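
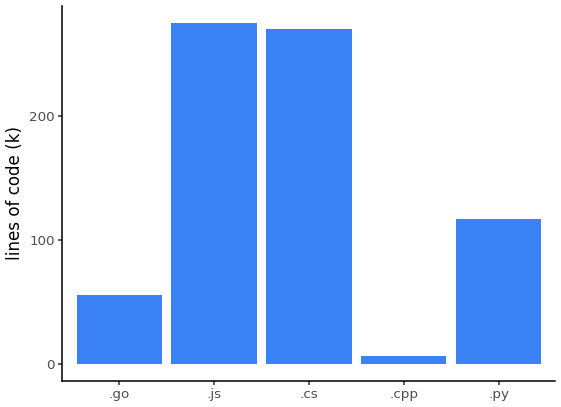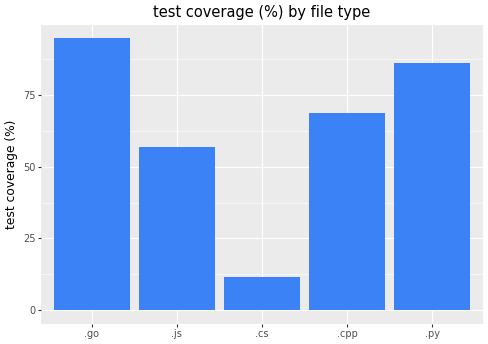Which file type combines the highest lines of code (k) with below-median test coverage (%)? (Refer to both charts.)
Chart 2 median test coverage (%) ≈ 70; below-median file types: .js, .cs. Among those, .js has the highest lines of code (k) (≈ 300).

.js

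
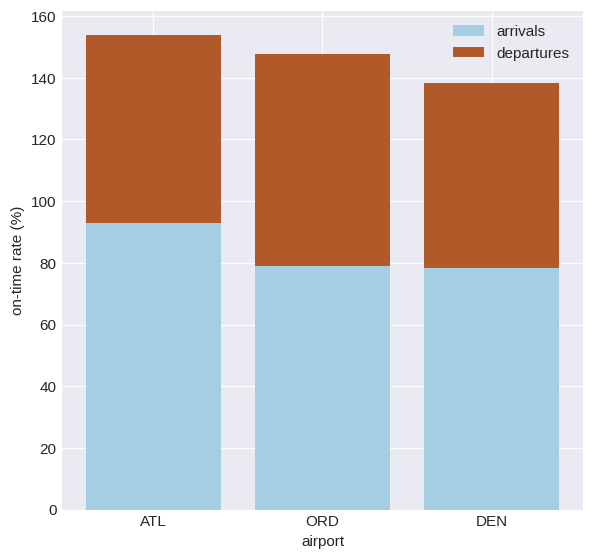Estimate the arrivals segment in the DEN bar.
≈ 80

arrivals top ≈ 80, bottom ≈ 0; segment ≈ 80.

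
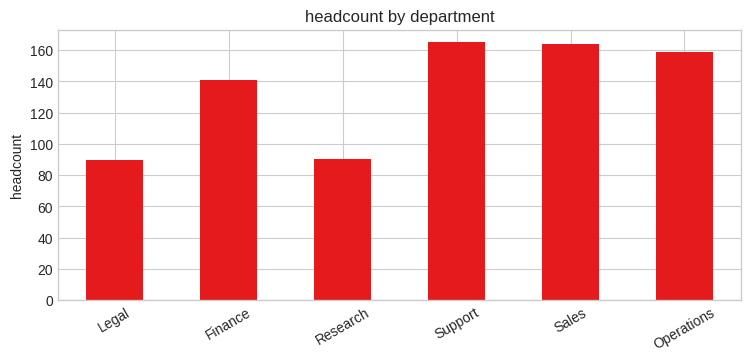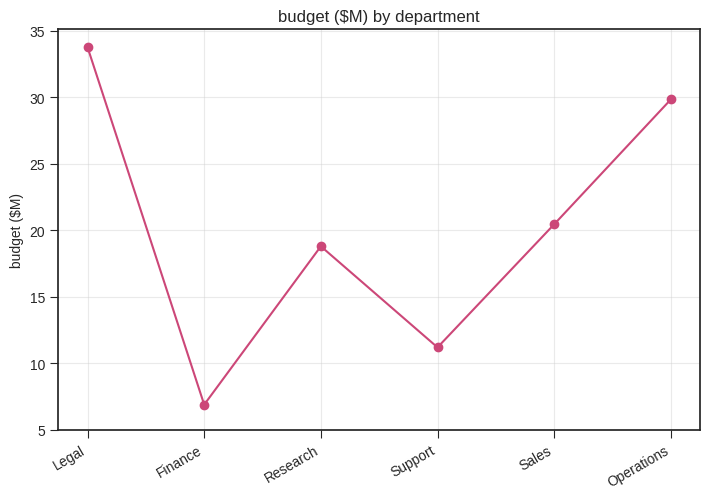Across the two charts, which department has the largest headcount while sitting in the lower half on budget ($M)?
Chart 2 median budget ($M) ≈ 20; below-median departments: Finance, Research, Support. Among those, Support has the highest headcount (≈ 160).

Support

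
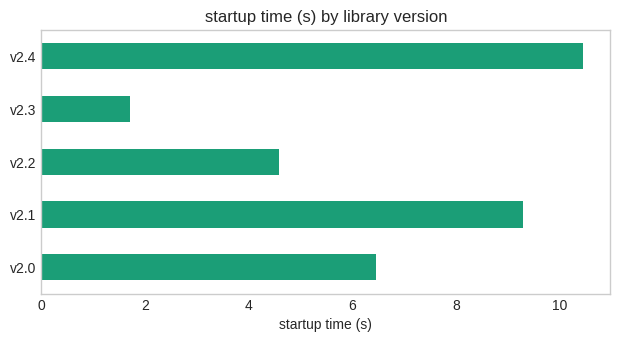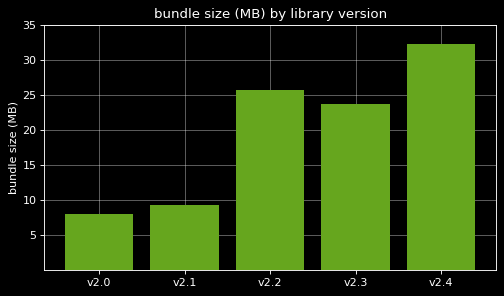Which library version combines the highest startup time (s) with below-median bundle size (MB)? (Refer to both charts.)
v2.1

Chart 2 median bundle size (MB) ≈ 25; below-median library versions: v2.0, v2.1. Among those, v2.1 has the highest startup time (s) (≈ 9).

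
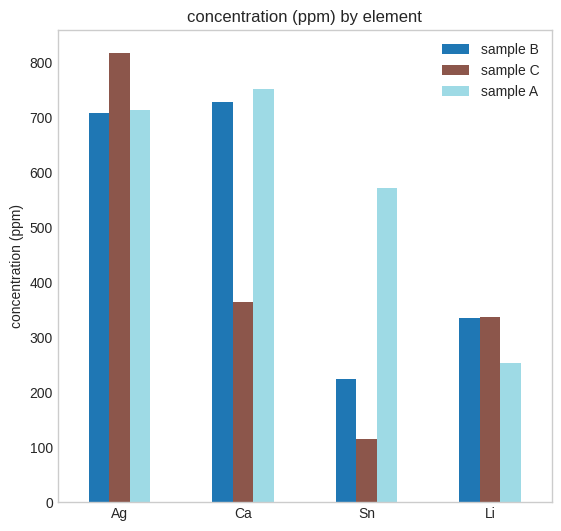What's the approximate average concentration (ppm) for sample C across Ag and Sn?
≈ 450

(800 + 100) / 2 ≈ 450.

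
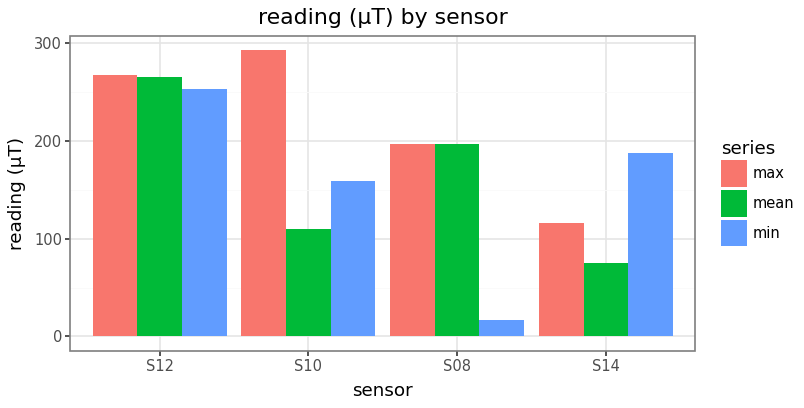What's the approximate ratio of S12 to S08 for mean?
S12 ≈ 275, S08 ≈ 200; 275/200 ≈ 1.38.

≈ 1.38×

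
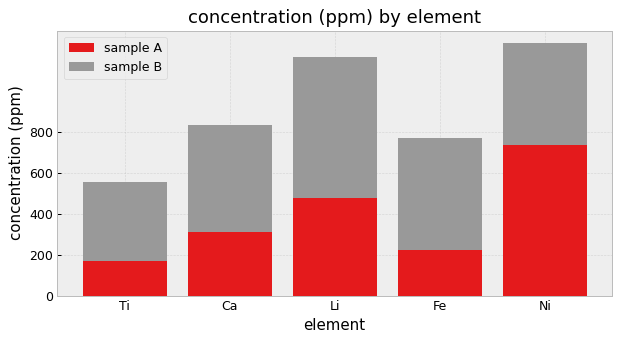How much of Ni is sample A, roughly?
≈ 800

sample A top ≈ 800, bottom ≈ 0; segment ≈ 800.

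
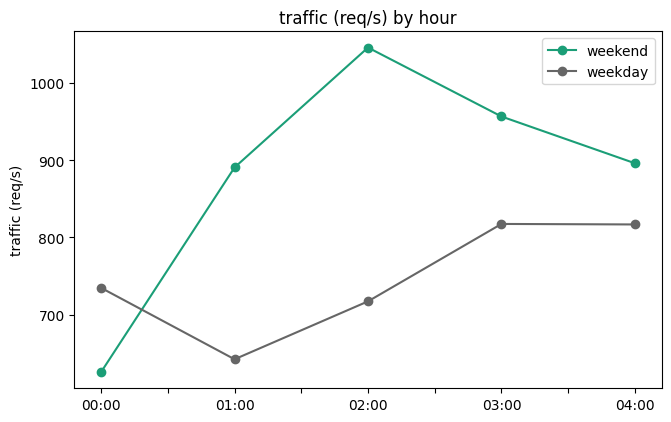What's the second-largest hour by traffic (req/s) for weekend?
03:00

Top 3 for weekend: 02:00 ≈ 1050, 03:00 ≈ 950, 04:00 ≈ 900.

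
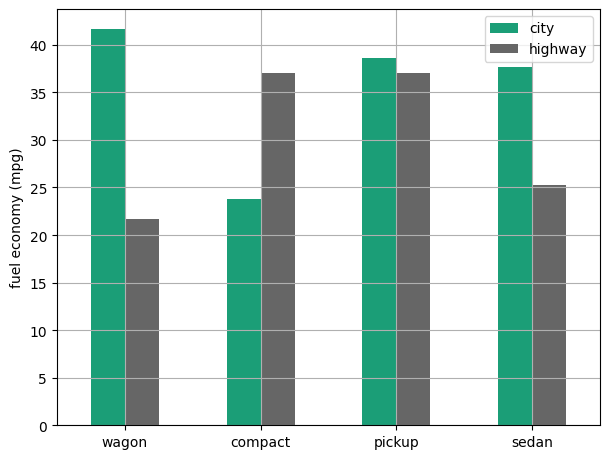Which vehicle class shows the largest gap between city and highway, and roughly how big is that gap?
wagon: city ≈ 40, highway ≈ 20 → gap ≈ 20. Next-largest (compact) is only ≈ 10.

wagon, ≈ 20 mpg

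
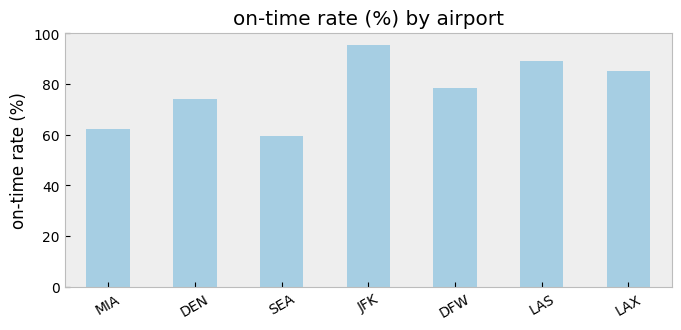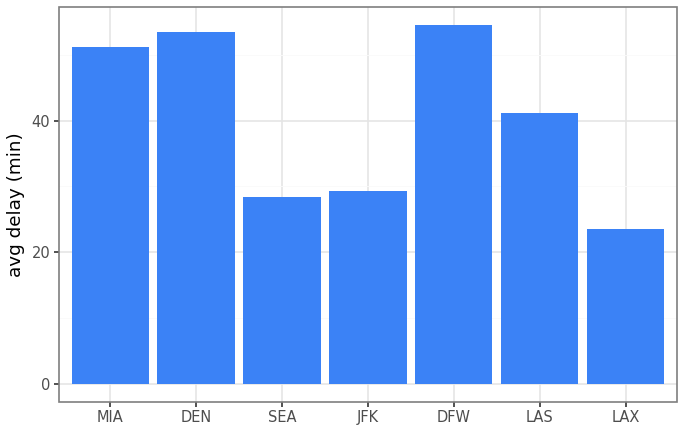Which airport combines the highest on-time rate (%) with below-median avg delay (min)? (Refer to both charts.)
JFK

Chart 2 median avg delay (min) ≈ 40; below-median airports: SEA, JFK, LAX. Among those, JFK has the highest on-time rate (%) (≈ 100).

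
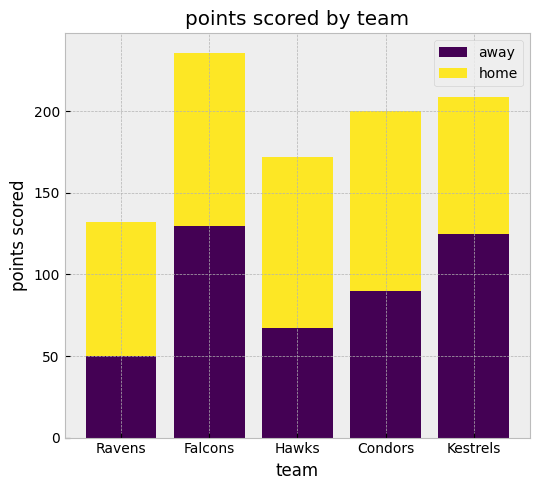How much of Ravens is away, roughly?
≈ 40

away top ≈ 40, bottom ≈ 0; segment ≈ 40.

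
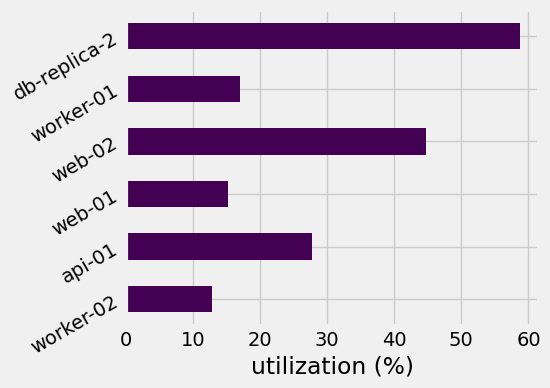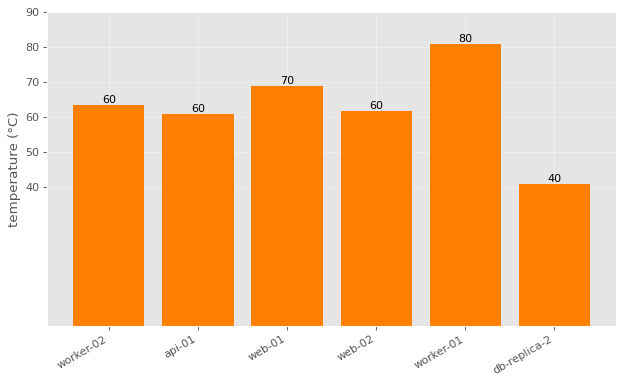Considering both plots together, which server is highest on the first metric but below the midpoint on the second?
db-replica-2

Chart 2 median temperature (°C) ≈ 60; below-median servers: api-01, web-02, db-replica-2. Among those, db-replica-2 has the highest utilization (%) (≈ 60).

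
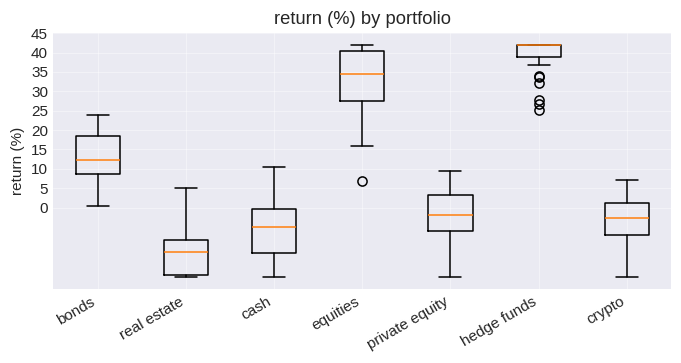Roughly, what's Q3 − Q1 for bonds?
≈ 10

Q3 ≈ 20, Q1 ≈ 10; IQR ≈ 10.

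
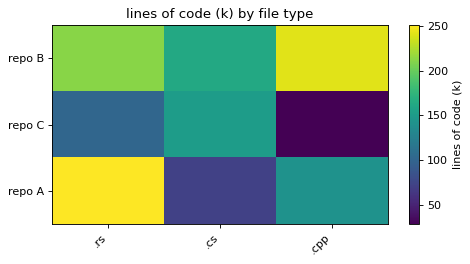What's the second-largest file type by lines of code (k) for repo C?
.rs

Top 3 for repo C: .cs ≈ 160, .rs ≈ 100, .cpp ≈ 20.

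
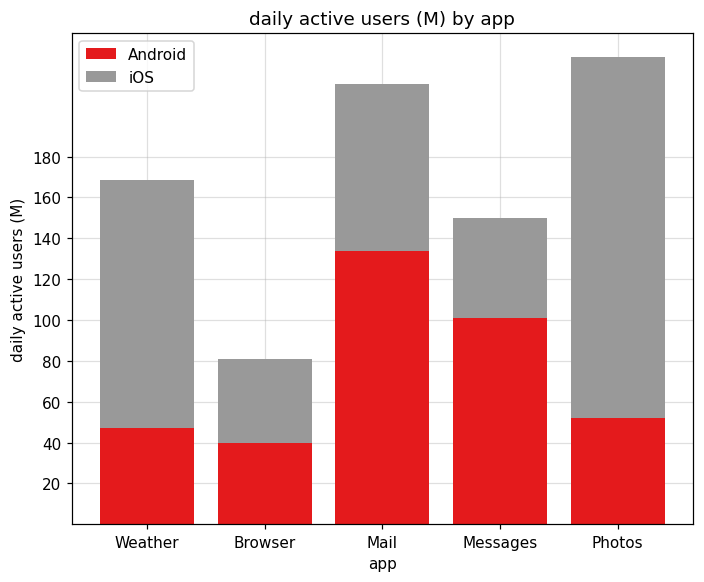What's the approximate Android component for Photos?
≈ 60

Android top ≈ 60, bottom ≈ 0; segment ≈ 60.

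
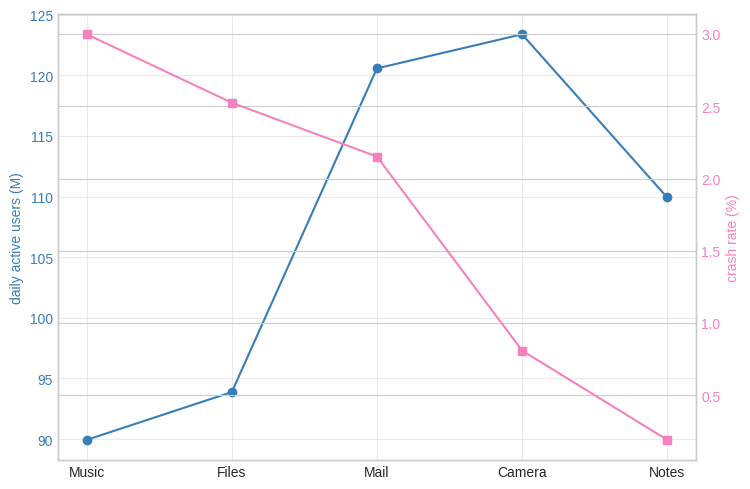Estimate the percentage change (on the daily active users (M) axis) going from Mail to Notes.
≈ -8.3%

Mail ≈ 120, Notes ≈ 110; (110 − 120) / 120 ≈ -8.3%.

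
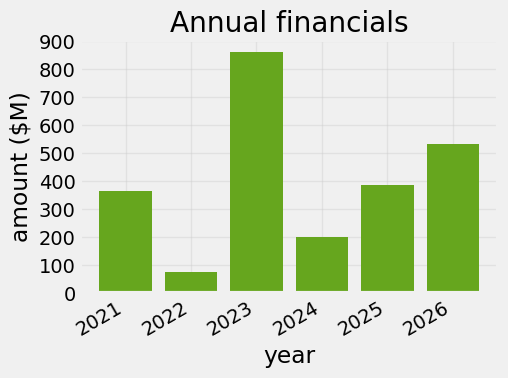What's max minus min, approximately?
≈ 800

Max 2023 ≈ 900, min 2022 ≈ 100; range ≈ 800.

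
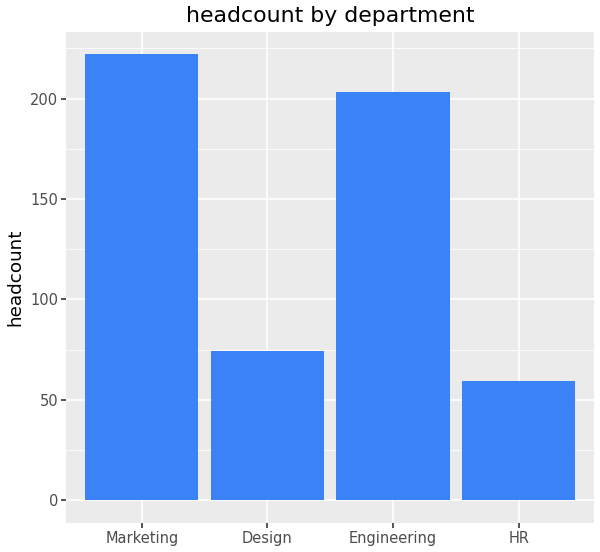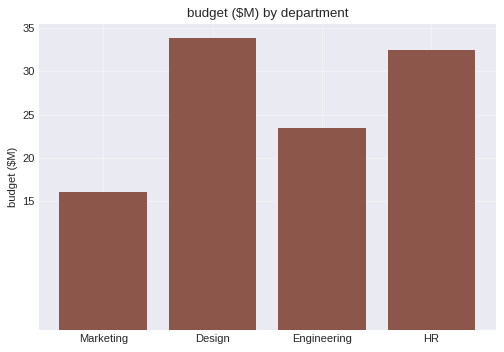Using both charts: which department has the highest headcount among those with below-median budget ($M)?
Marketing

Chart 2 median budget ($M) ≈ 30; below-median departments: Marketing, Engineering. Among those, Marketing has the highest headcount (≈ 225).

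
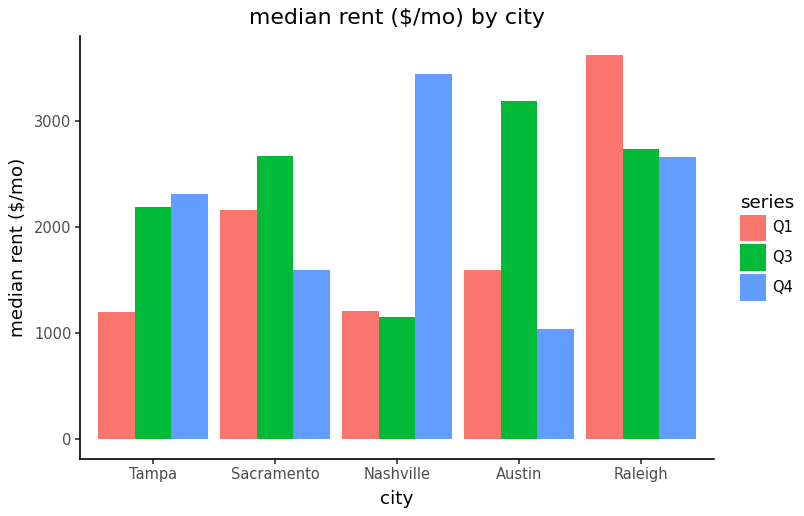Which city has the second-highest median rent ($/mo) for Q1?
Top 3 for Q1: Raleigh ≈ 3500, Sacramento ≈ 2000, Austin ≈ 1500.

Sacramento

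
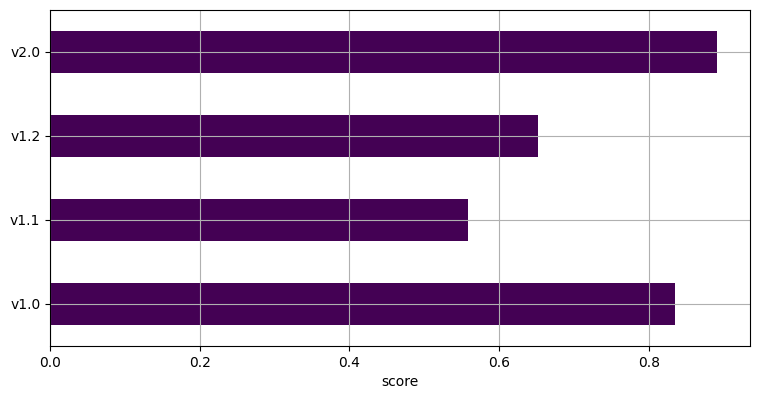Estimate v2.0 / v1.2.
v2.0 ≈ 0.9, v1.2 ≈ 0.7; 0.9/0.7 ≈ 1.29.

≈ 1.29×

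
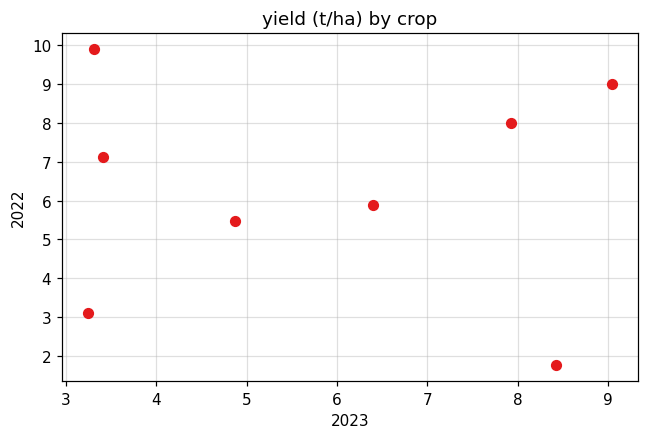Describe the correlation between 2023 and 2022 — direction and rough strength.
Points are roughly uncorrelated; weak (|r| ≈ 0.0).

no clear correlation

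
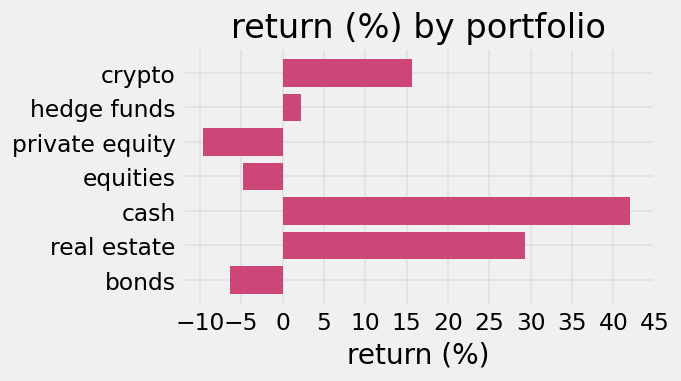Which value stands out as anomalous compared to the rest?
cash

cash ≈ 40; the rest sit between ≈ -10 and ≈ 30.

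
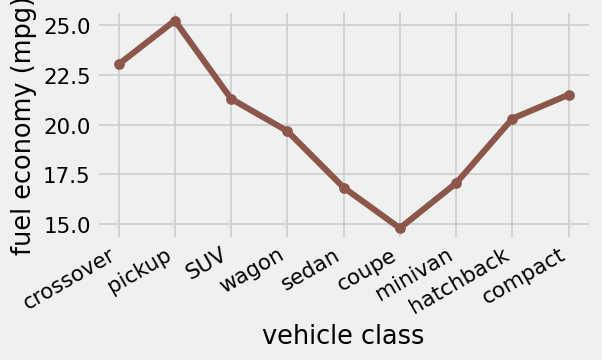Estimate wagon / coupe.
wagon ≈ 20, coupe ≈ 15; 20/15 ≈ 1.33.

≈ 1.33×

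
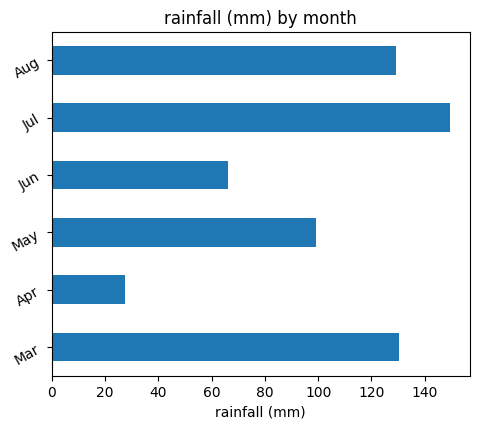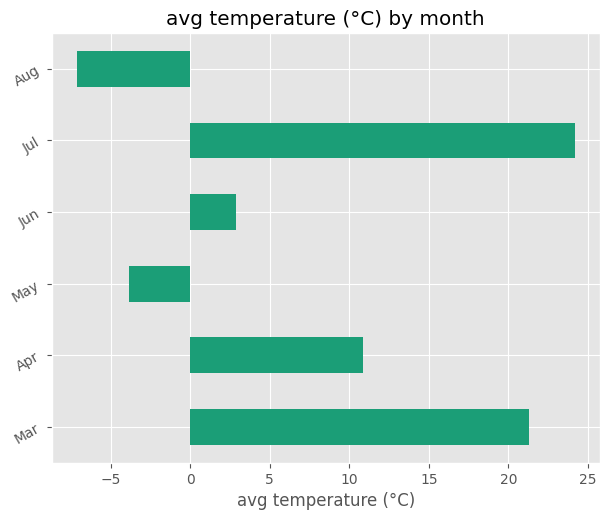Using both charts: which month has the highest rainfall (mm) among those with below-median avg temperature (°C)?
Aug

Chart 2 median avg temperature (°C) ≈ 5; below-median months: May, Jun, Aug. Among those, Aug has the highest rainfall (mm) (≈ 120).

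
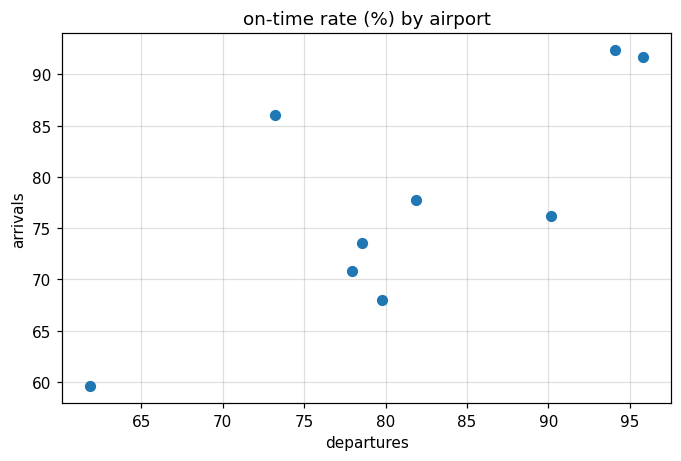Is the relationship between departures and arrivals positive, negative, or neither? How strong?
positive, strong

Points are positively correlated; strong (|r| ≈ 0.8).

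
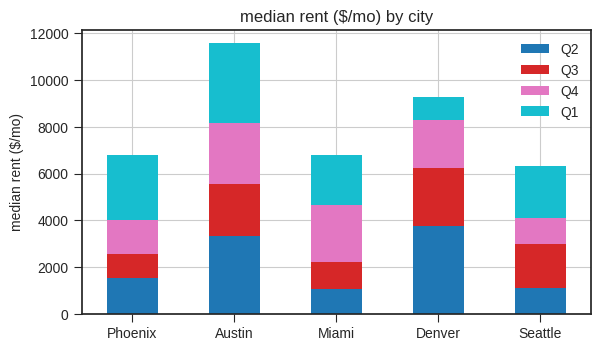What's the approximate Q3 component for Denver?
Q3 top ≈ 6000, bottom ≈ 4000; segment ≈ 2000.

≈ 2000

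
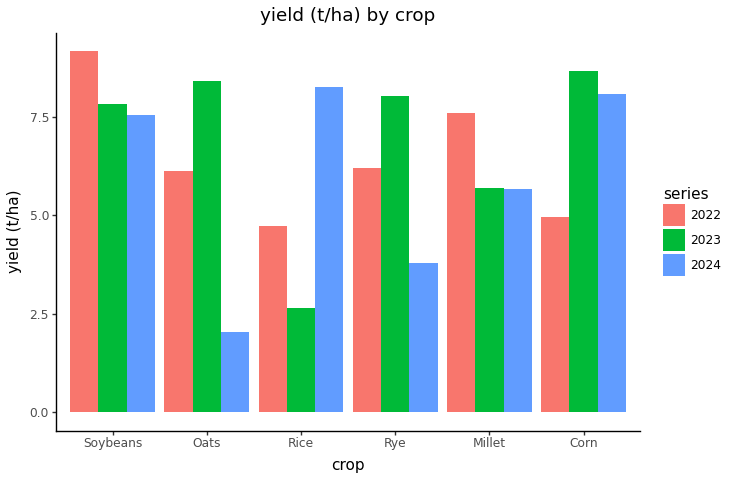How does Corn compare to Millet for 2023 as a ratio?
≈ 1.5×

Corn ≈ 9, Millet ≈ 6; 9/6 ≈ 1.5.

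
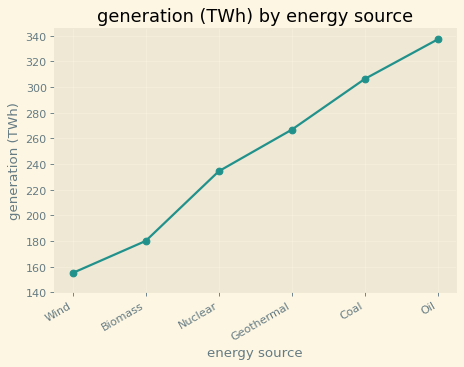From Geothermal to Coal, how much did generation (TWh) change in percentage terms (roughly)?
Geothermal ≈ 260, Coal ≈ 300; (300 − 260) / 260 ≈ +15.4%.

≈ +15.4%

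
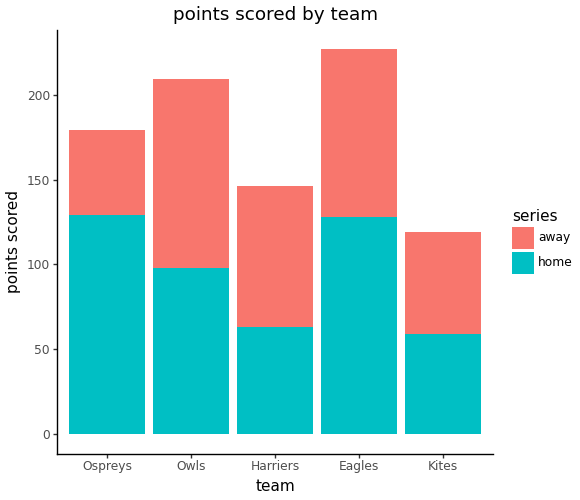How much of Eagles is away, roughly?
≈ 100

away top ≈ 220, bottom ≈ 120; segment ≈ 100.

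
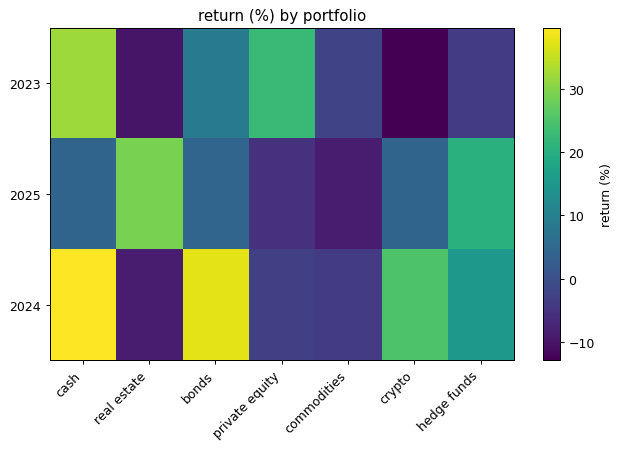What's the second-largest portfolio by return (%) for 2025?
hedge funds

Top 3 for 2025: real estate ≈ 30, hedge funds ≈ 20, bonds ≈ 5.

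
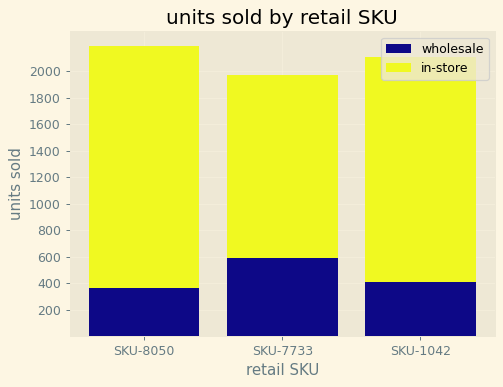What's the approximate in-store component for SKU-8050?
in-store top ≈ 2200, bottom ≈ 400; segment ≈ 1800.

≈ 1800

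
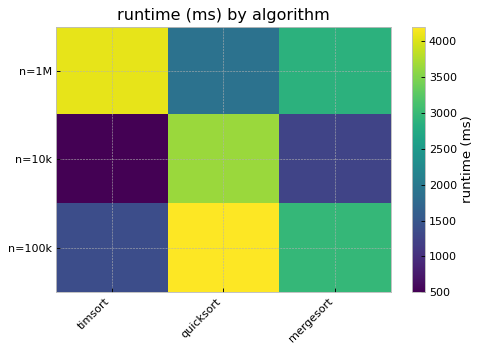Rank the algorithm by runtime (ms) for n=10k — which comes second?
Top 3 for n=10k: quicksort ≈ 3500, mergesort ≈ 1500, timsort ≈ 500.

mergesort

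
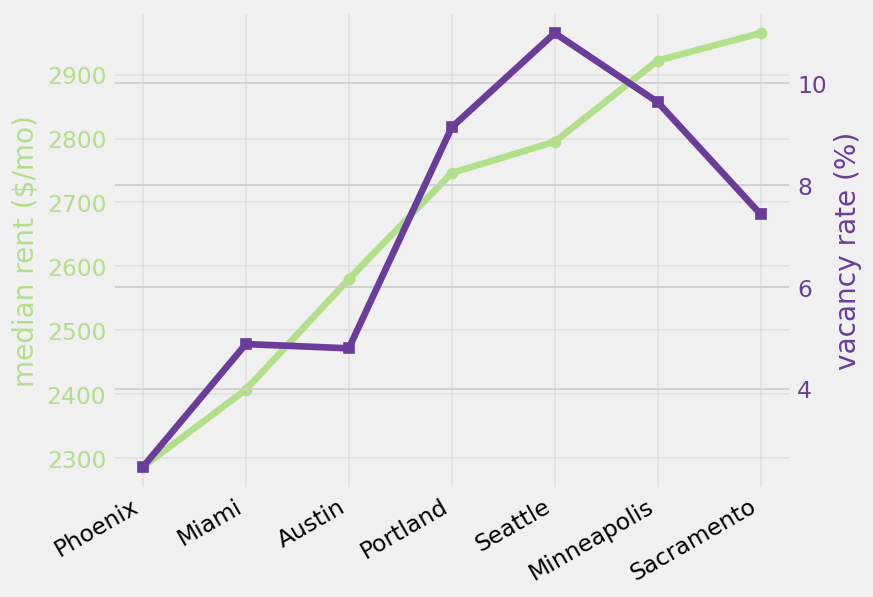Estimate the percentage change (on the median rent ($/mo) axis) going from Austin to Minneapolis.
Austin ≈ 2600, Minneapolis ≈ 2900; (2900 − 2600) / 2600 ≈ +11.5%.

≈ +11.5%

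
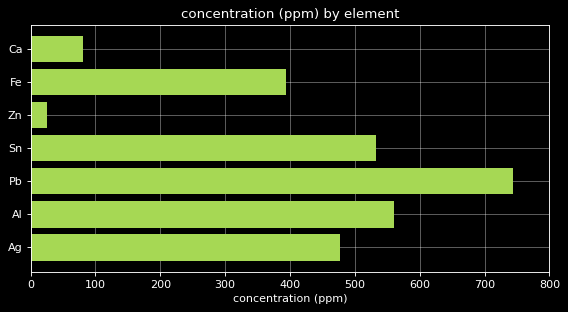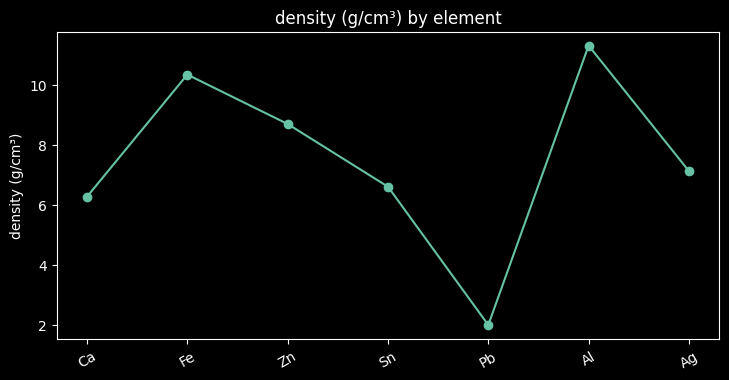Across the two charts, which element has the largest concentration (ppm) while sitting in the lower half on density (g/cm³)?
Pb

Chart 2 median density (g/cm³) ≈ 8; below-median elements: Ca, Sn, Pb. Among those, Pb has the highest concentration (ppm) (≈ 700).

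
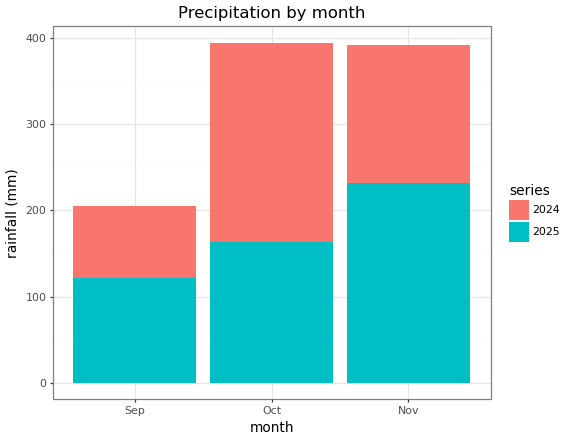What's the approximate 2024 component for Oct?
2024 top ≈ 400, bottom ≈ 150; segment ≈ 250.

≈ 250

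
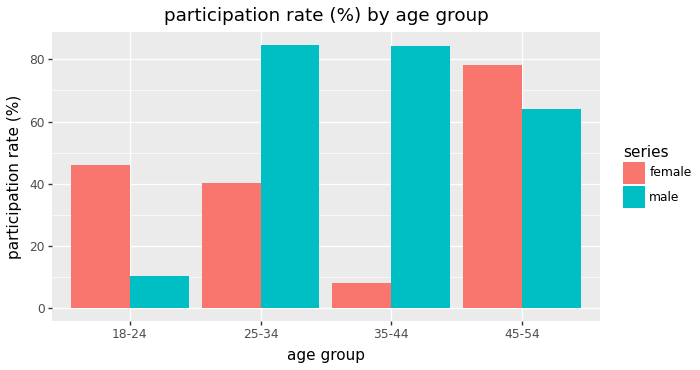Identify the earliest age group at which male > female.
18-24: male ≈ 10 vs female ≈ 50 (not yet); 25-34: male ≈ 80 vs female ≈ 40 (first crossover).

25-34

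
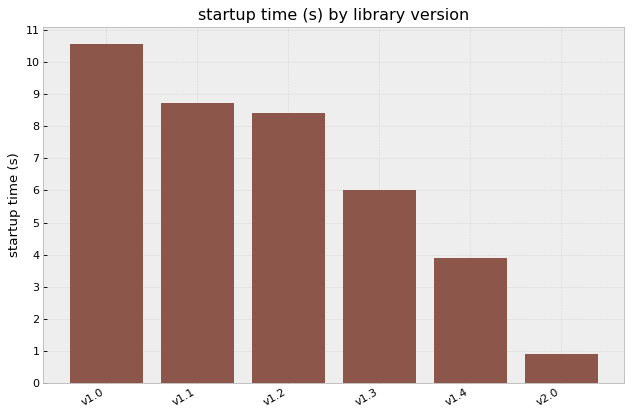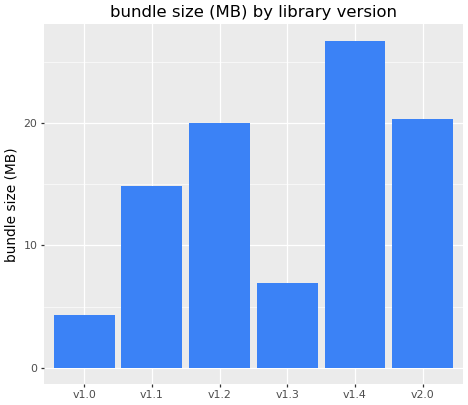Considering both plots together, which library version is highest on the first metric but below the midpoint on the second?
Chart 2 median bundle size (MB) ≈ 15; below-median library versions: v1.0, v1.1, v1.3. Among those, v1.0 has the highest startup time (s) (≈ 11).

v1.0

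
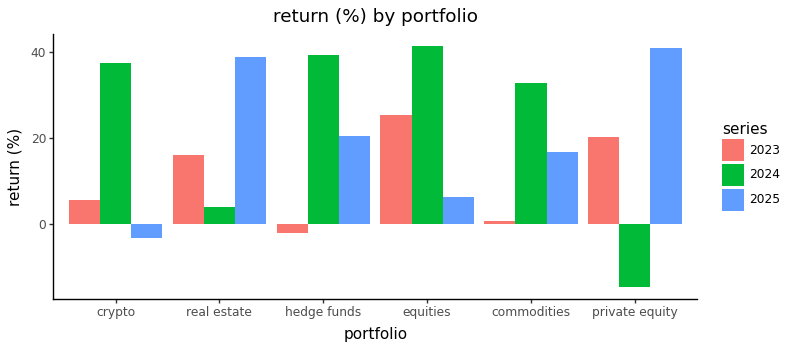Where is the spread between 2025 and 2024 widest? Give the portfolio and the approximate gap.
private equity, ≈ 55 %

private equity: 2025 ≈ 40, 2024 ≈ -15 → gap ≈ 55. Next-largest (crypto) is only ≈ 45.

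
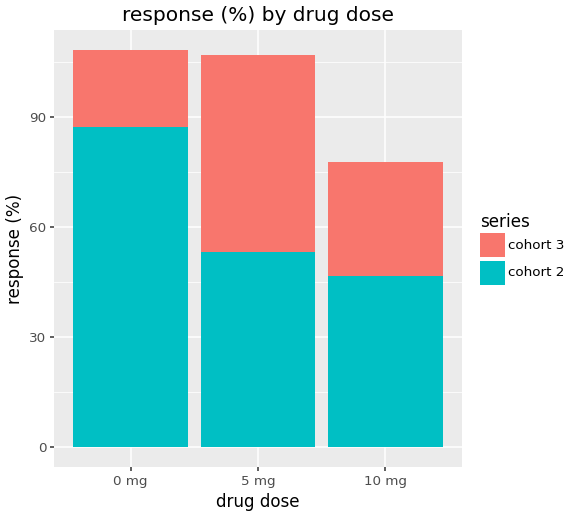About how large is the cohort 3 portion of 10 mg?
cohort 3 top ≈ 80, bottom ≈ 50; segment ≈ 30.

≈ 30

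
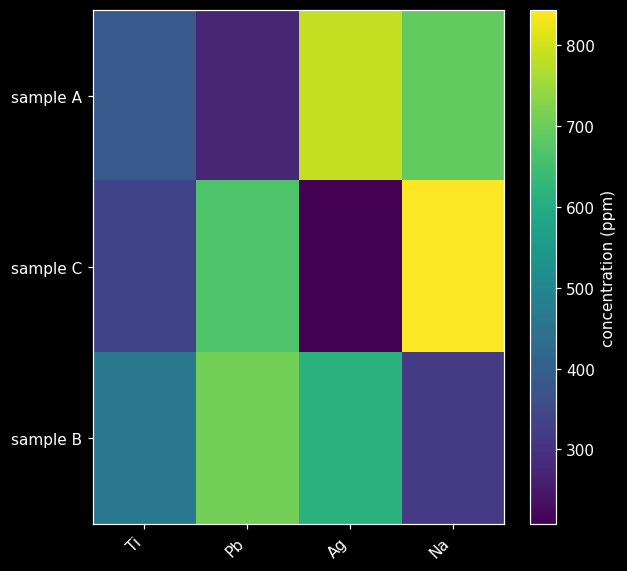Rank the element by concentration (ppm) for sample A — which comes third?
Ti

Top 4 for sample A: Ag ≈ 800, Na ≈ 700, Ti ≈ 400, Pb ≈ 300.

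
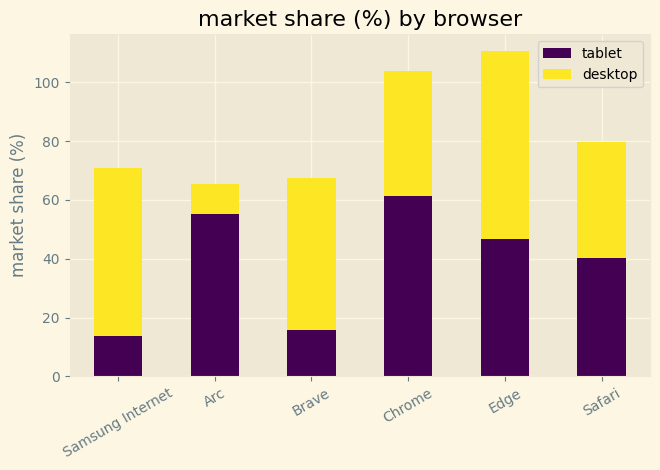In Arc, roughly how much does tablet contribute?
≈ 60

tablet top ≈ 60, bottom ≈ 0; segment ≈ 60.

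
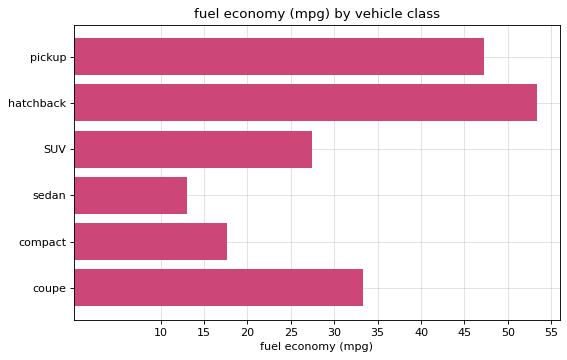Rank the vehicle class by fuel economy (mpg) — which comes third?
coupe

Top 4: hatchback ≈ 55, pickup ≈ 45, coupe ≈ 35, SUV ≈ 25.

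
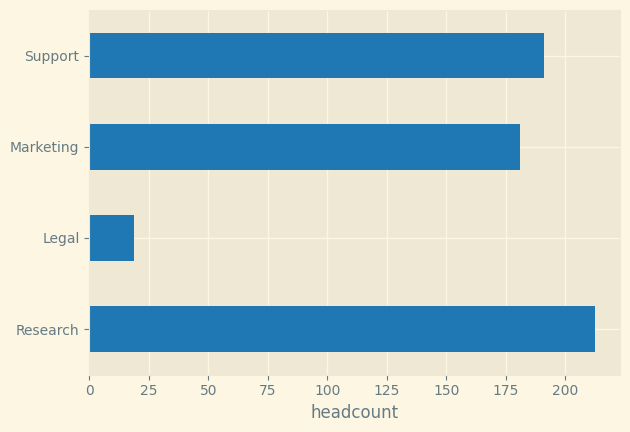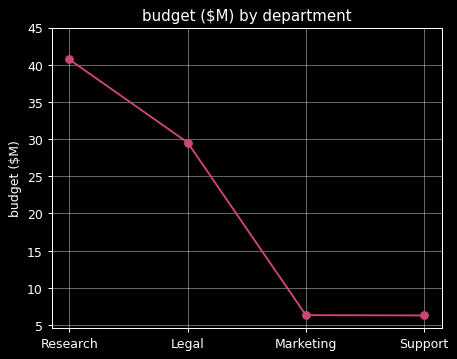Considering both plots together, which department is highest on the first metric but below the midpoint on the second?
Support

Chart 2 median budget ($M) ≈ 20; below-median departments: Marketing, Support. Among those, Support has the highest headcount (≈ 200).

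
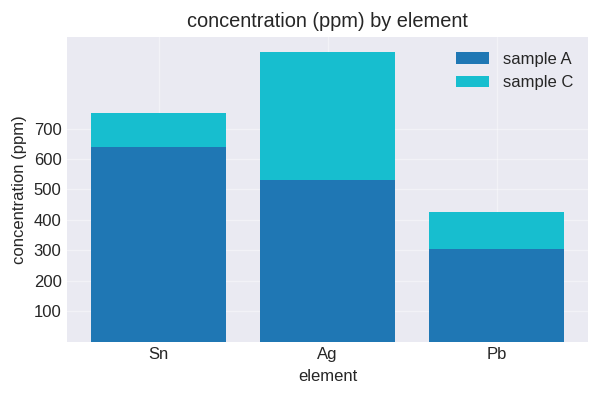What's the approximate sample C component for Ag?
sample C top ≈ 1000, bottom ≈ 500; segment ≈ 500.

≈ 500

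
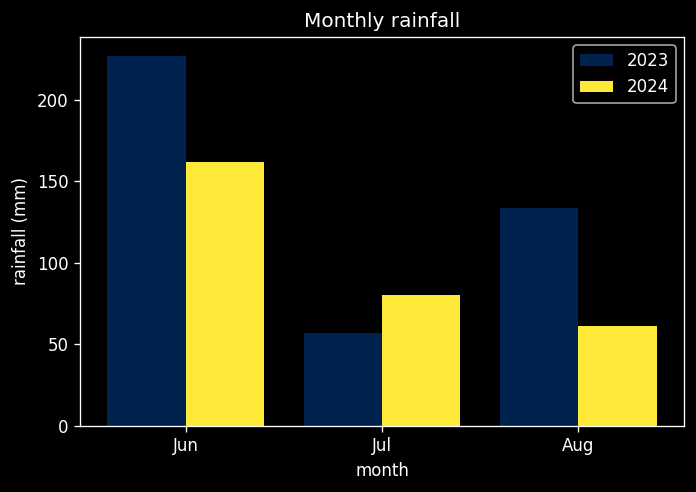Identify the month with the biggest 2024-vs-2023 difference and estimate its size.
Aug, ≈ 80 mm

Aug: 2024 ≈ 60, 2023 ≈ 140 → gap ≈ 80. Next-largest (Jun) is only ≈ 60.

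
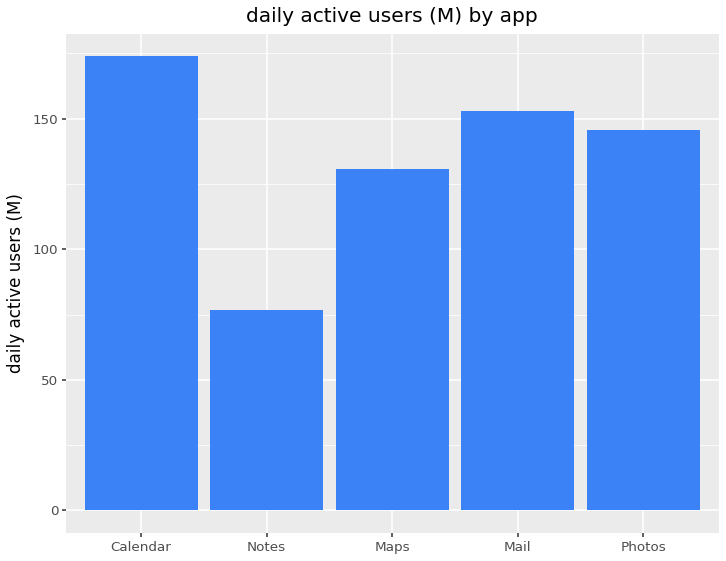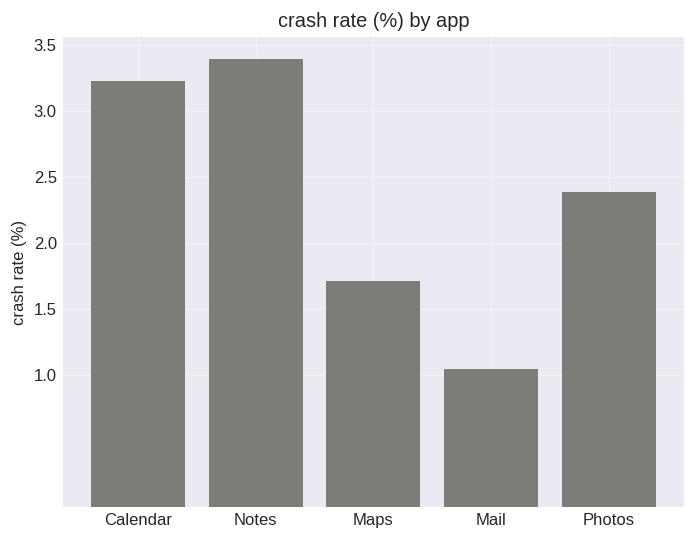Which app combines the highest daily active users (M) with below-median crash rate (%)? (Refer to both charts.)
Chart 2 median crash rate (%) ≈ 2.5; below-median apps: Maps, Mail. Among those, Mail has the highest daily active users (M) (≈ 160).

Mail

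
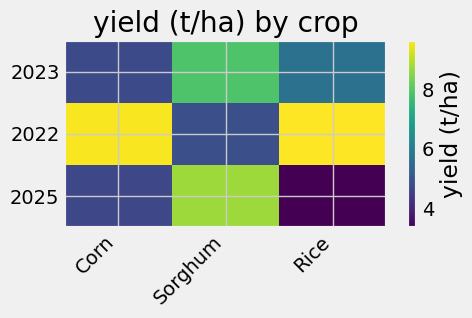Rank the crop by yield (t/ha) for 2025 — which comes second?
Corn

Top 3 for 2025: Sorghum ≈ 9, Corn ≈ 5, Rice ≈ 3.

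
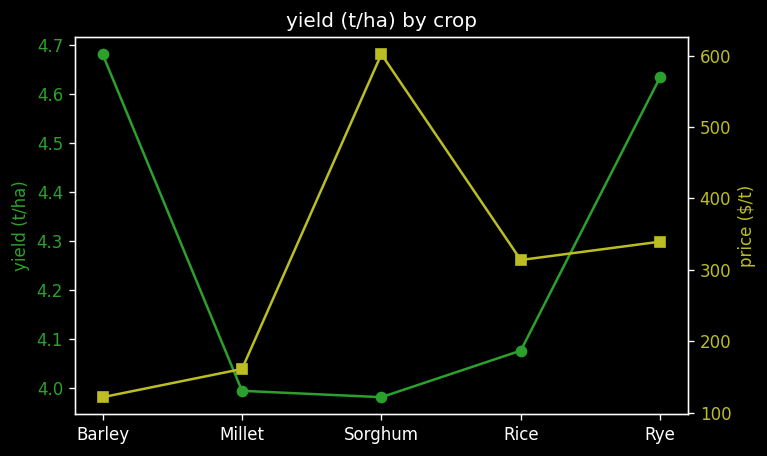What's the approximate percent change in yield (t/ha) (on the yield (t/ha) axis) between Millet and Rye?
Millet ≈ 4.0, Rye ≈ 4.6; (4.6 − 4.0) / 4.0 ≈ +15%.

≈ +15%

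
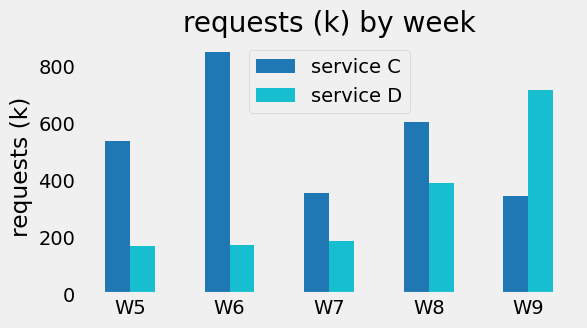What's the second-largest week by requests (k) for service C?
W8

Top 3 for service C: W6 ≈ 800, W8 ≈ 600, W5 ≈ 500.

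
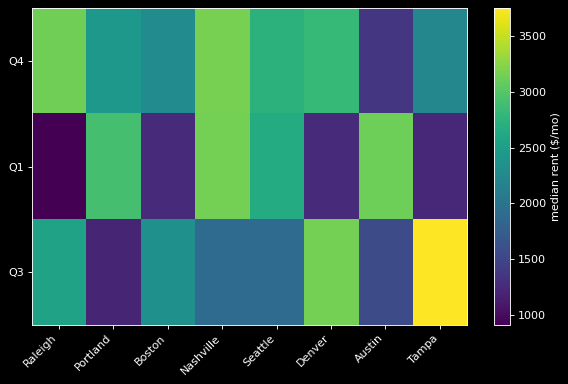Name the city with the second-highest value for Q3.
Denver

Top 3 for Q3: Tampa ≈ 3500, Denver ≈ 3000, Raleigh ≈ 2500.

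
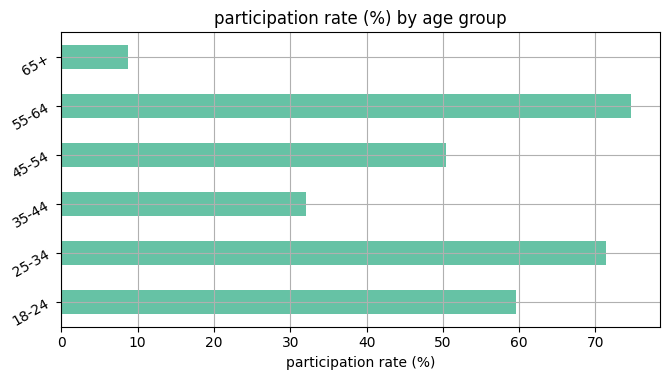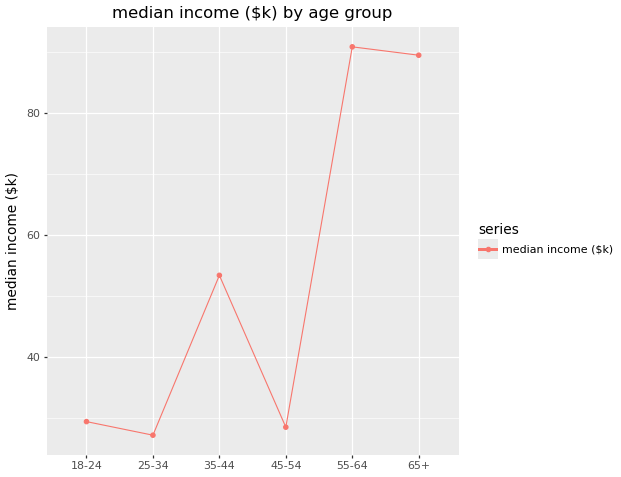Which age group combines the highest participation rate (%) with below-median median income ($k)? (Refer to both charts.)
Chart 2 median median income ($k) ≈ 40; below-median age groups: 18-24, 25-34, 45-54. Among those, 25-34 has the highest participation rate (%) (≈ 70).

25-34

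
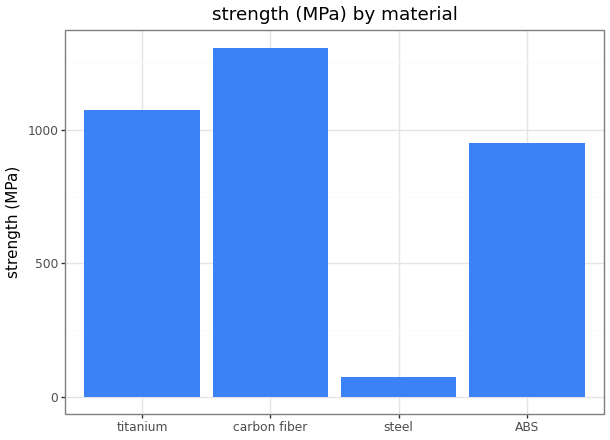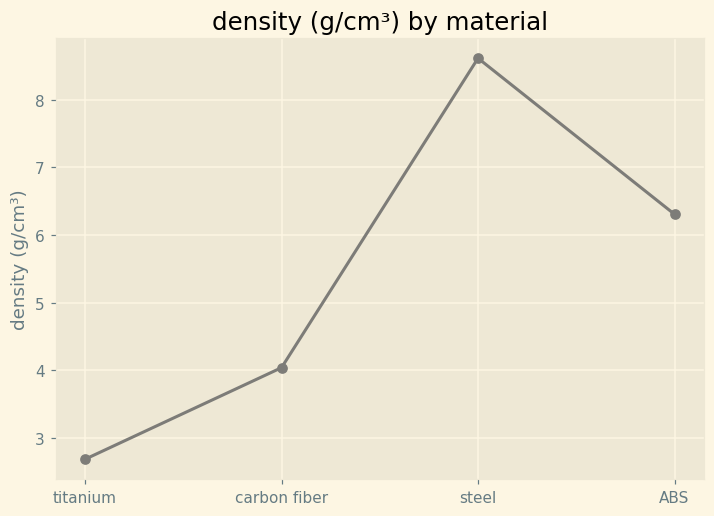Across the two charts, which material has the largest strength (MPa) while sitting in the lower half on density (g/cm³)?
Chart 2 median density (g/cm³) ≈ 5; below-median materials: titanium, carbon fiber. Among those, carbon fiber has the highest strength (MPa) (≈ 1400).

carbon fiber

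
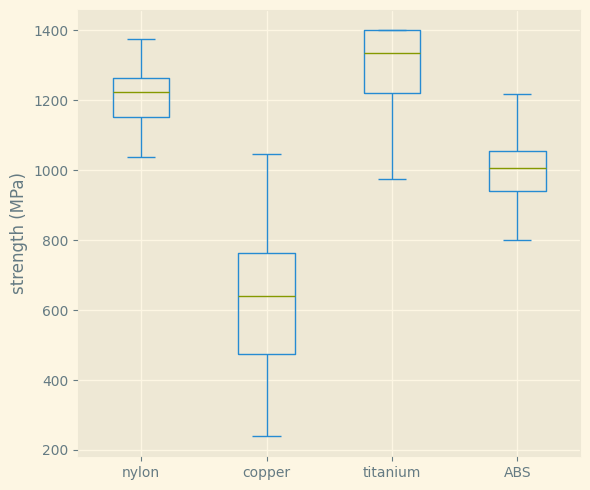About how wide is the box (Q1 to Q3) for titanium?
Q3 ≈ 1400, Q1 ≈ 1200; IQR ≈ 200.

≈ 200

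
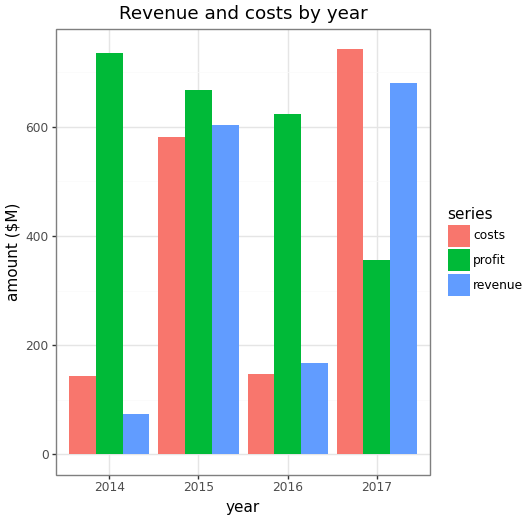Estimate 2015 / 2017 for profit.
≈ 1.75×

2015 ≈ 700, 2017 ≈ 400; 700/400 ≈ 1.75.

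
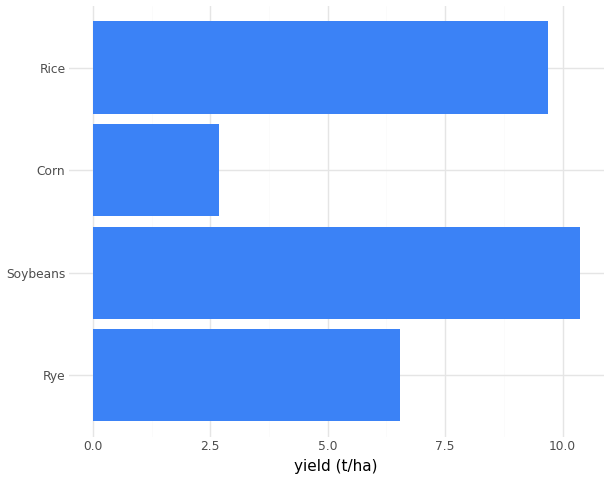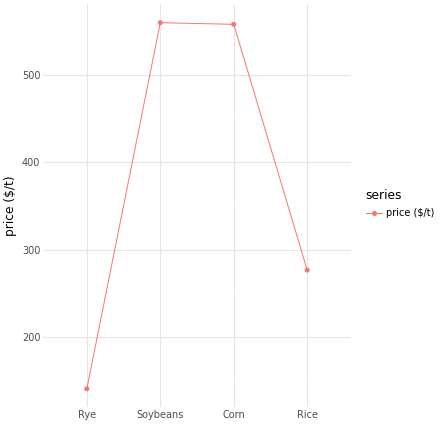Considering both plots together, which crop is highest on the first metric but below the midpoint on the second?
Chart 2 median price ($/t) ≈ 400; below-median crops: Rye, Rice. Among those, Rice has the highest yield (t/ha) (≈ 10).

Rice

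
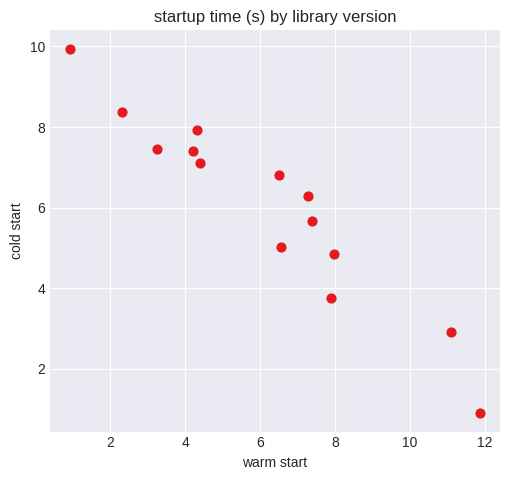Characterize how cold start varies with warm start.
Points are negatively correlated; strong (|r| ≈ 1.0).

negative, strong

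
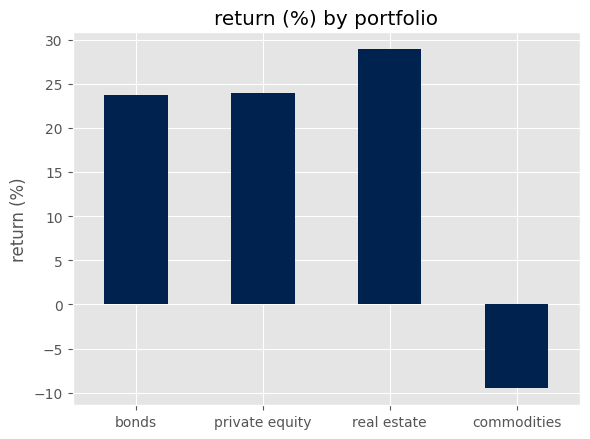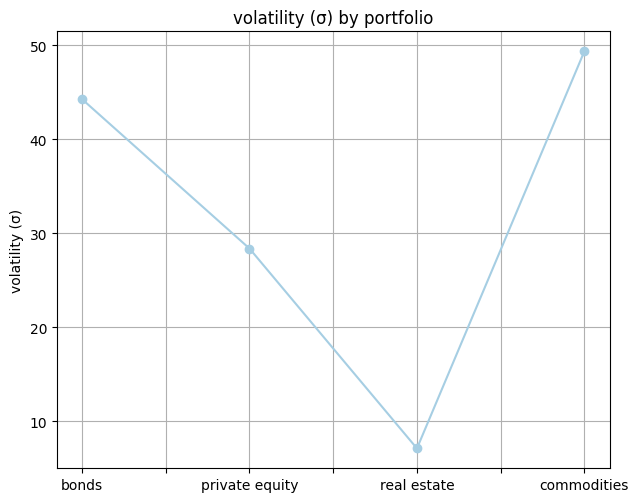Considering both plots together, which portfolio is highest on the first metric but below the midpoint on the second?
Chart 2 median volatility (σ) ≈ 35; below-median portfolios: private equity, real estate. Among those, real estate has the highest return (%) (≈ 30).

real estate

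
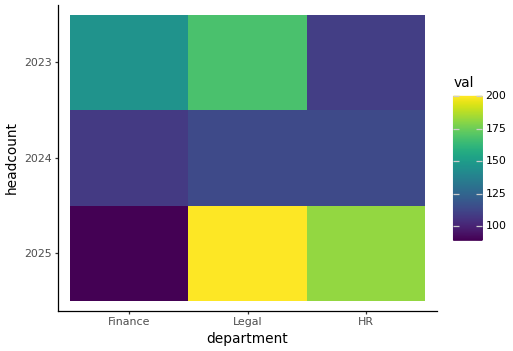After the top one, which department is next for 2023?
Top 3 for 2023: Legal ≈ 170, Finance ≈ 150, HR ≈ 110.

Finance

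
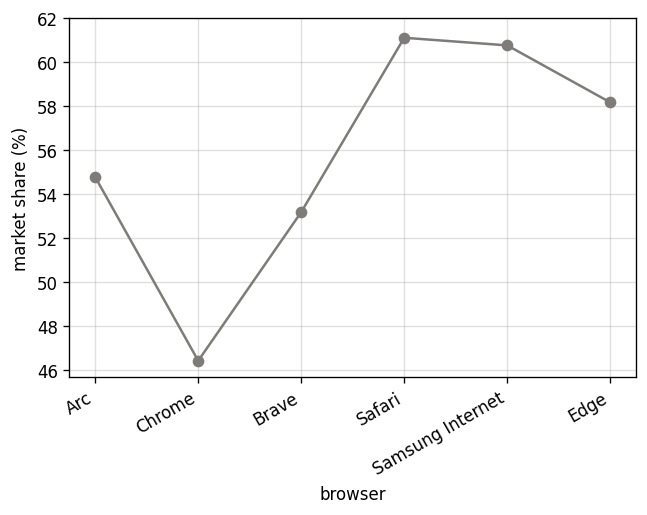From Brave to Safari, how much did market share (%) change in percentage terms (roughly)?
≈ +14.8%

Brave ≈ 54, Safari ≈ 62; (62 − 54) / 54 ≈ +14.8%.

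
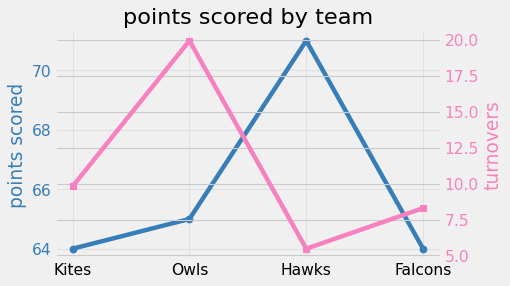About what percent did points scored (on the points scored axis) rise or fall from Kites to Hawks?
≈ +10.9%

Kites ≈ 64, Hawks ≈ 71; (71 − 64) / 64 ≈ +10.9%.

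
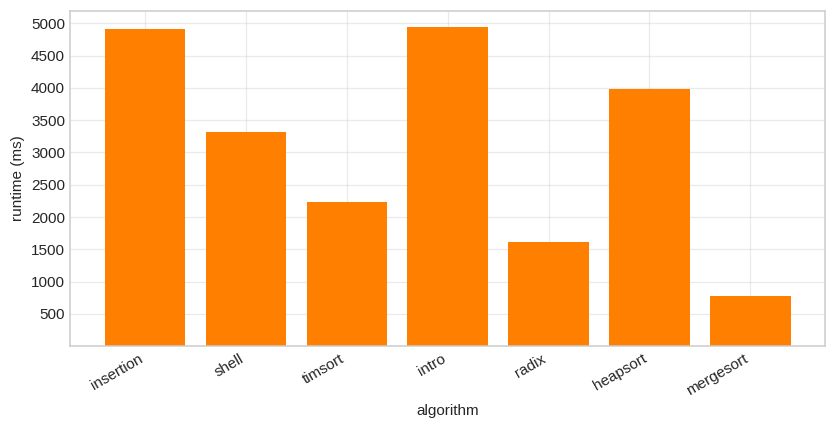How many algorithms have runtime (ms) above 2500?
Above 2500: insertion, shell, intro, heapsort.

4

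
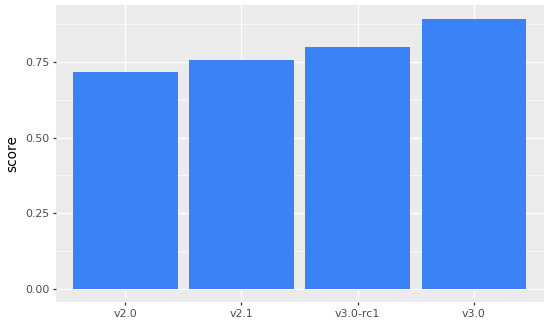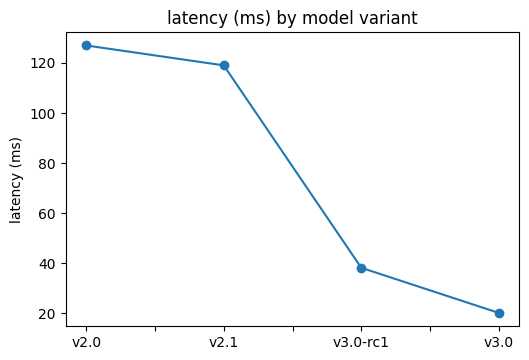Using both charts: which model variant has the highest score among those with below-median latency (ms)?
Chart 2 median latency (ms) ≈ 80; below-median model variants: v3.0-rc1, v3.0. Among those, v3.0 has the highest score (≈ 0.9).

v3.0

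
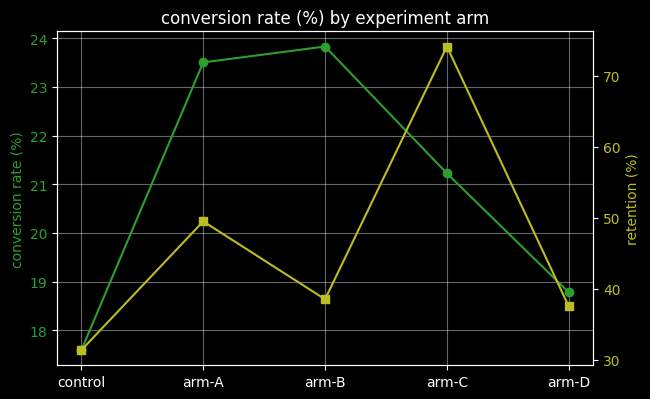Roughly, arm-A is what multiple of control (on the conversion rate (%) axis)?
≈ 1.33×

arm-A ≈ 24, control ≈ 18; 24/18 ≈ 1.33.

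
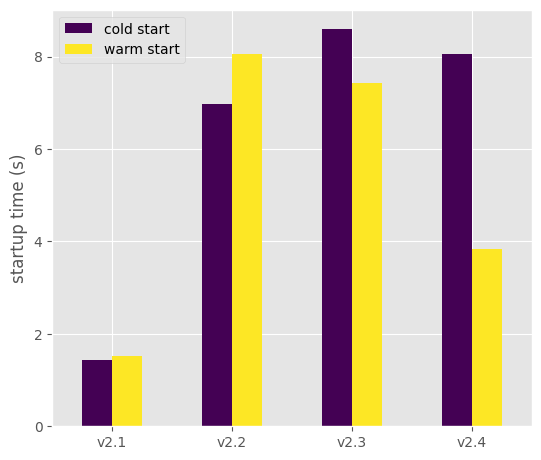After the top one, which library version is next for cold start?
v2.4

Top 3 for cold start: v2.3 ≈ 9, v2.4 ≈ 8, v2.2 ≈ 7.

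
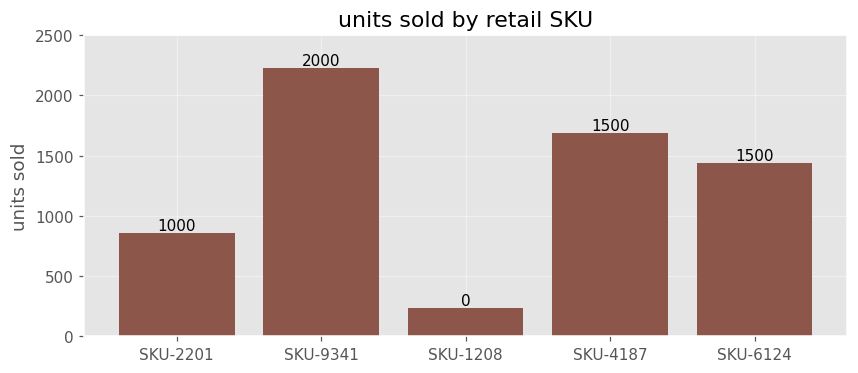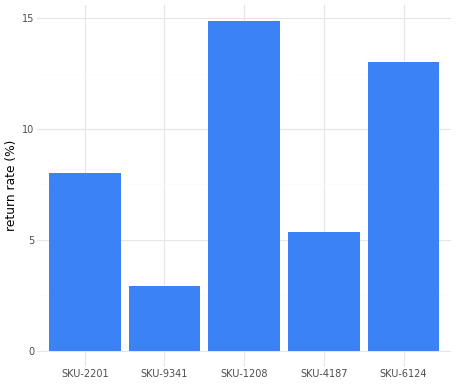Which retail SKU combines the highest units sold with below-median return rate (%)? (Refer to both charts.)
SKU-9341

Chart 2 median return rate (%) ≈ 8; below-median retail SKUs: SKU-9341, SKU-4187. Among those, SKU-9341 has the highest units sold (≈ 2000).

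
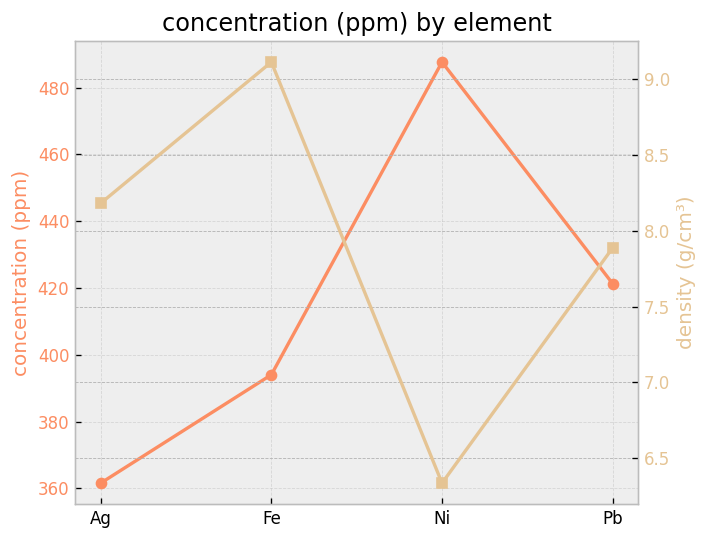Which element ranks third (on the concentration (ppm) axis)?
Top 4 (on the concentration (ppm) axis): Ni ≈ 480, Pb ≈ 420, Fe ≈ 400, Ag ≈ 360.

Fe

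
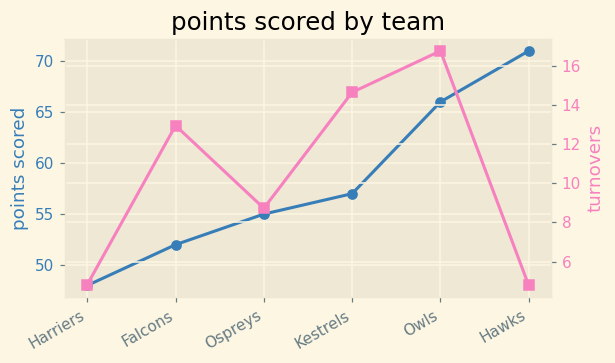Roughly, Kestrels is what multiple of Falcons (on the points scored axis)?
Kestrels ≈ 56, Falcons ≈ 52; 56/52 ≈ 1.08.

≈ 1.08×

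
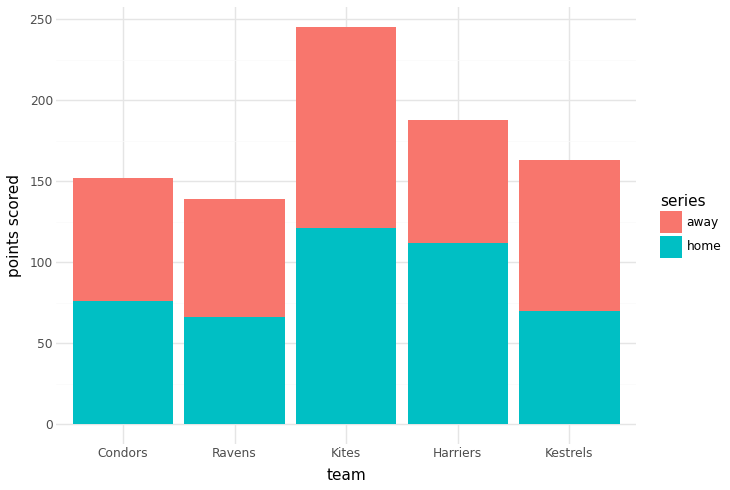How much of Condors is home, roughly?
≈ 75

home top ≈ 75, bottom ≈ 0; segment ≈ 75.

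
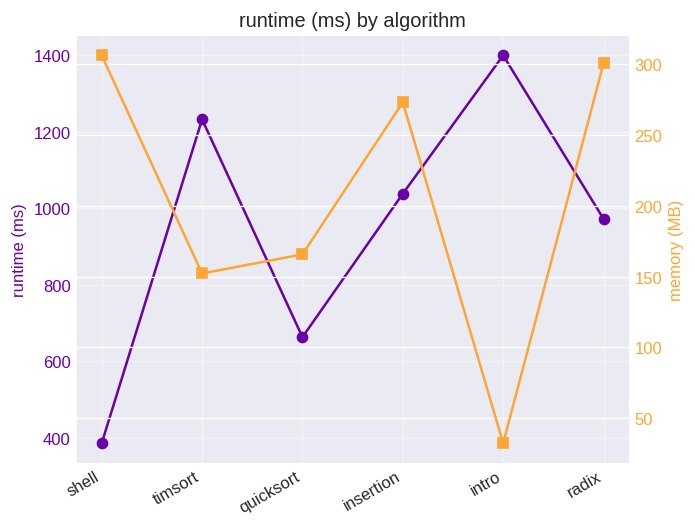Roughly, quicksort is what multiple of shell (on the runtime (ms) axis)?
≈ 1.75×

quicksort ≈ 700, shell ≈ 400; 700/400 ≈ 1.75.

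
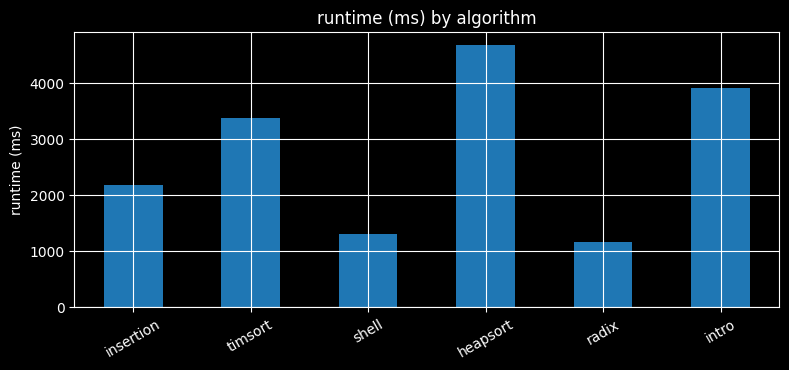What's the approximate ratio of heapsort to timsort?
≈ 1.29×

heapsort ≈ 4500, timsort ≈ 3500; 4500/3500 ≈ 1.29.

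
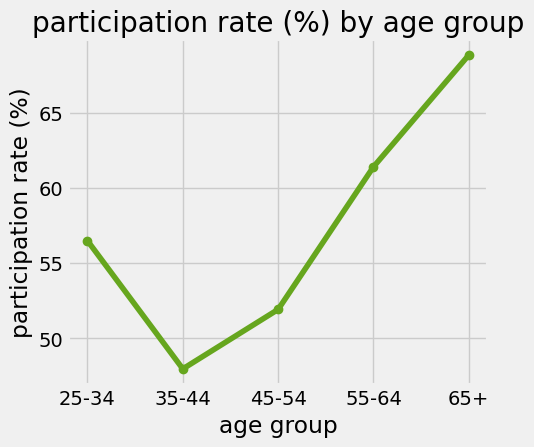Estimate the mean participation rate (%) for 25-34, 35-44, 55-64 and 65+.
(56 + 48 + 62 + 68) / 4 ≈ 58.

≈ 58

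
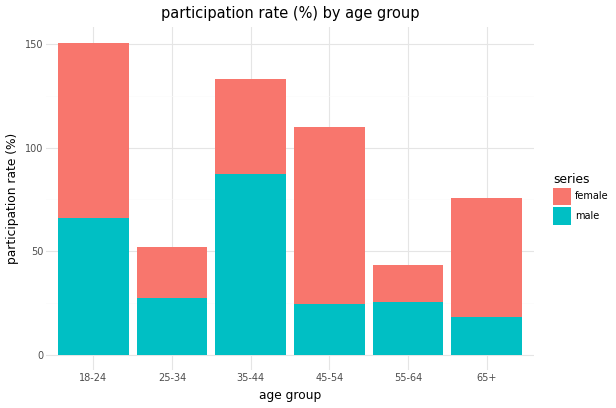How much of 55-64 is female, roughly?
female top ≈ 40, bottom ≈ 20; segment ≈ 20.

≈ 20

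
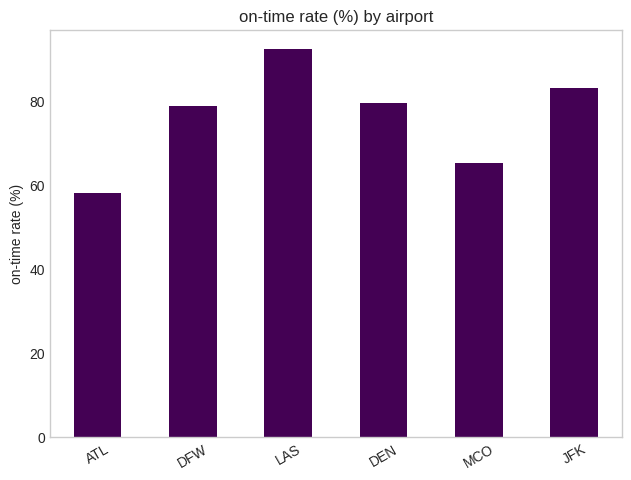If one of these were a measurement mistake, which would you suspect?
ATL ≈ 60; the rest sit between ≈ 70 and ≈ 90.

ATL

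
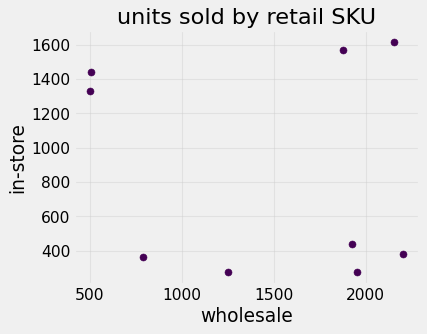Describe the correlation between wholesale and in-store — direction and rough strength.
Points are roughly uncorrelated; weak (|r| ≈ 0.2).

no clear correlation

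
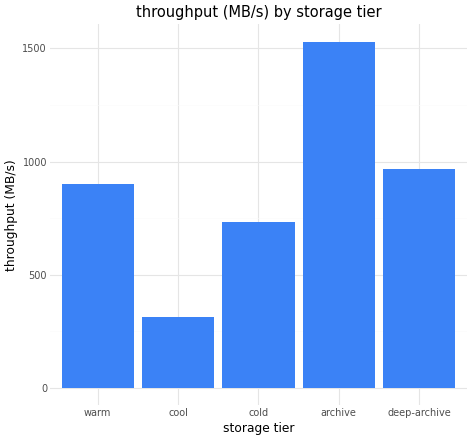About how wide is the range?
≈ 1200

Max archive ≈ 1600, min cool ≈ 400; range ≈ 1200.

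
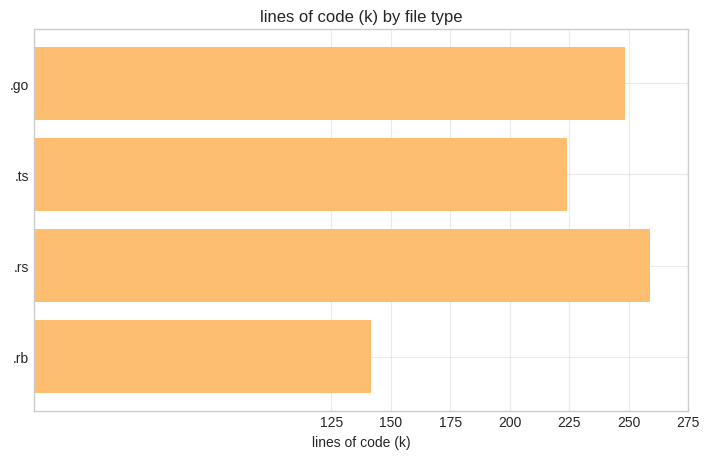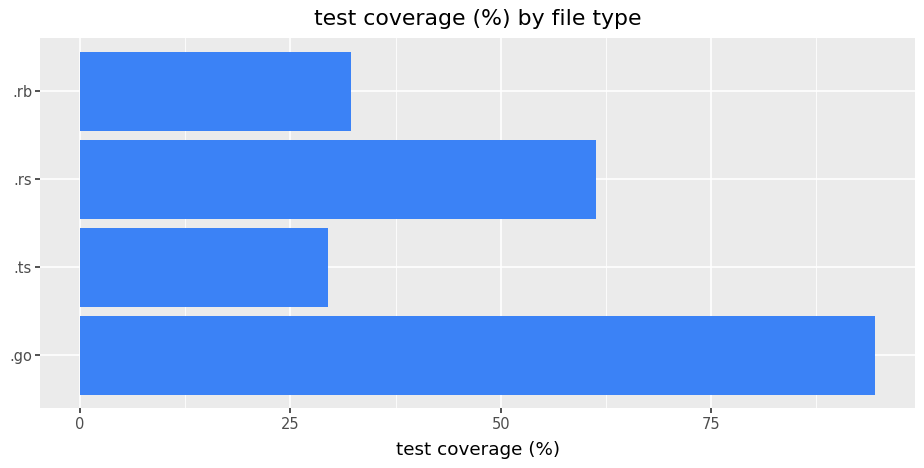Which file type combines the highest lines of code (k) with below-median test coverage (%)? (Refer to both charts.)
Chart 2 median test coverage (%) ≈ 50; below-median file types: .ts, .rb. Among those, .ts has the highest lines of code (k) (≈ 225).

.ts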